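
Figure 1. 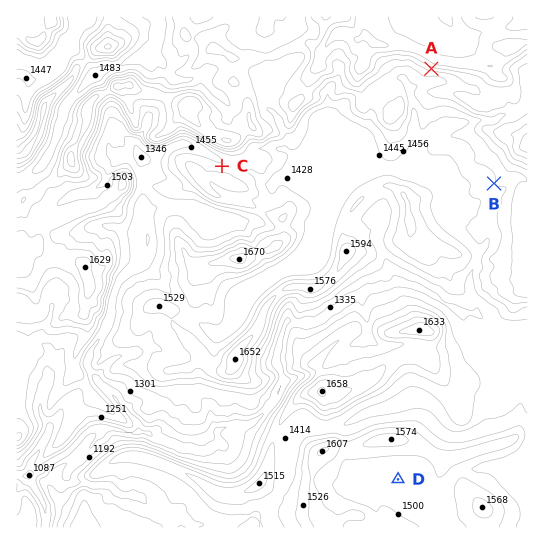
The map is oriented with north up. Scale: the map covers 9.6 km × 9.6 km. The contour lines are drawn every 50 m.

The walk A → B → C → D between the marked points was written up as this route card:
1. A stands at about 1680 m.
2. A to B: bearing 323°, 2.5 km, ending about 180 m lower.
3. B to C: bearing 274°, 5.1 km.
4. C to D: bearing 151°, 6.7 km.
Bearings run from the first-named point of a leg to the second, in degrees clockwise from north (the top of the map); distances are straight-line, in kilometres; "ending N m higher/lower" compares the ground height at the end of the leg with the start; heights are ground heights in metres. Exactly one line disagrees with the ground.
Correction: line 2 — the bearing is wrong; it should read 151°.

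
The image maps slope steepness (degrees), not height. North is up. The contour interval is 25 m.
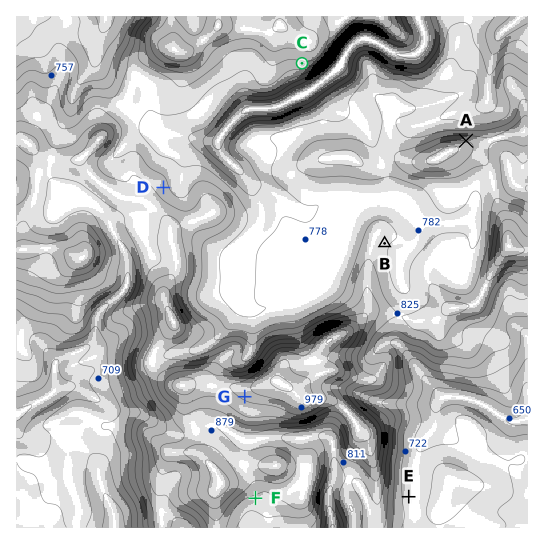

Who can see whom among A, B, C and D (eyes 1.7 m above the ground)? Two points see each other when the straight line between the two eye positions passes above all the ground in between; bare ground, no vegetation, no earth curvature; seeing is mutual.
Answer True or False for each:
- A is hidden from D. True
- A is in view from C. True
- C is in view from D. True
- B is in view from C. False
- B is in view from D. False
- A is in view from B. False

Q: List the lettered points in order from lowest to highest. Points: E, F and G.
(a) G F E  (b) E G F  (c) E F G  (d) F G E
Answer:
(c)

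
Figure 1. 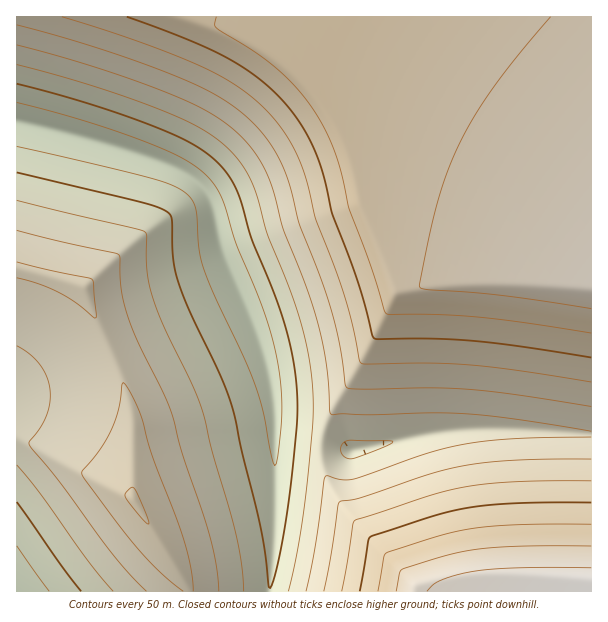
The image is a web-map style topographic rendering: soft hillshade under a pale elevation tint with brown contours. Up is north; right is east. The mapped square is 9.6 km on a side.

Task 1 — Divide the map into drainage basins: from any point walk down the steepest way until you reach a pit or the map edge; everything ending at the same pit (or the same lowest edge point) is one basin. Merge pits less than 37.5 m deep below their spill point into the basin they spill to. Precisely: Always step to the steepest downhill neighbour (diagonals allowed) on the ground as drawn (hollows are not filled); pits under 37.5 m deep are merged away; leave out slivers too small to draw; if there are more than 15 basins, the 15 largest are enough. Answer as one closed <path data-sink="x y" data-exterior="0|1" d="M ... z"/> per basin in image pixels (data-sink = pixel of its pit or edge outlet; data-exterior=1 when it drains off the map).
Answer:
<path data-sink="17 122" data-exterior="1" d="M591 16l-575 1 0 252 50 13 19 8 6 19 30 68 9 28 3 95 37 58 19 34 233-1-60-61-26-35-10-18-4-16 2-27 13-30 25-41 35-70 4-4 30-6 36-3 52 0 56 4 17 0z"/><path data-sink="353 450" data-exterior="0" d="M519 280l-73 2-45 7-4 4-35 70-25 41-13 30-2 27 4 16 10 18 26 35 61 62 169-1 0-306z"/><path data-sink="17 591" data-exterior="1" d="M23 270l-7 0 0 321 172 1-4-11-51-81-3-95-9-28-30-68-6-19-19-8z"/>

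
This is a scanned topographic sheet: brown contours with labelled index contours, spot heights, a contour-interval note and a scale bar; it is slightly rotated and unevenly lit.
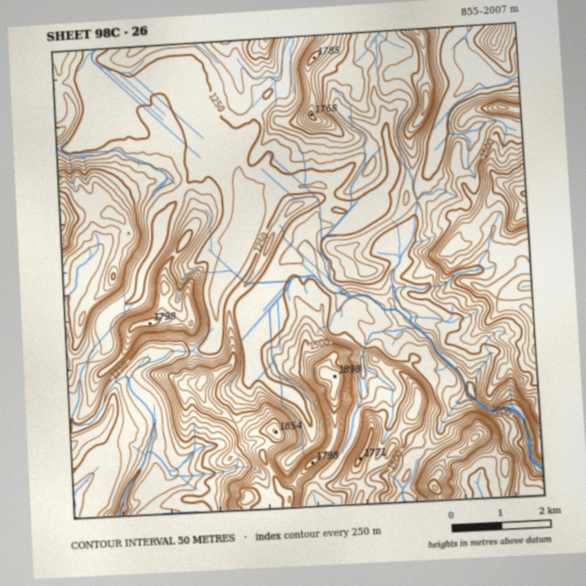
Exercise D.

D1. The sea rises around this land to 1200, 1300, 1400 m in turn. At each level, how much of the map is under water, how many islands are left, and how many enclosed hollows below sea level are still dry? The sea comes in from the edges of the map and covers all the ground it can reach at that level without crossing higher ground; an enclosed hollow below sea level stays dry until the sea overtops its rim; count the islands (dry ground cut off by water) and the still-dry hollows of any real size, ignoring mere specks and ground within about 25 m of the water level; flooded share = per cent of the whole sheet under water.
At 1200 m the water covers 11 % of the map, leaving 0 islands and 0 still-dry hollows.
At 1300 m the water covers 46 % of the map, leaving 1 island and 0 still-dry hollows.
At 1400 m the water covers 64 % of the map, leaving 1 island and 0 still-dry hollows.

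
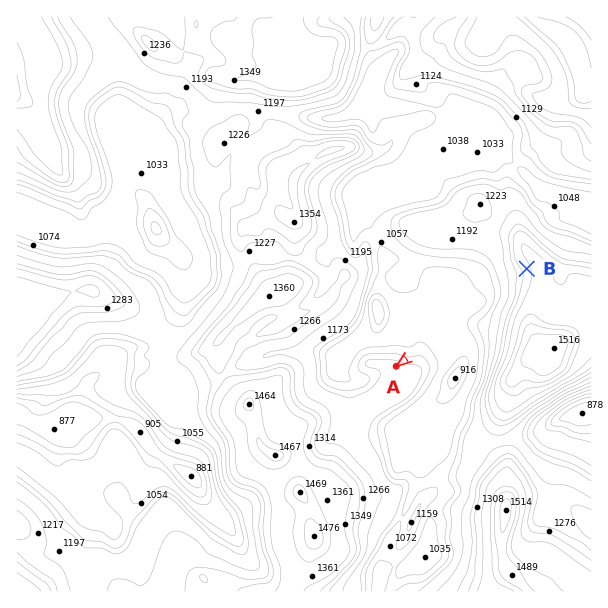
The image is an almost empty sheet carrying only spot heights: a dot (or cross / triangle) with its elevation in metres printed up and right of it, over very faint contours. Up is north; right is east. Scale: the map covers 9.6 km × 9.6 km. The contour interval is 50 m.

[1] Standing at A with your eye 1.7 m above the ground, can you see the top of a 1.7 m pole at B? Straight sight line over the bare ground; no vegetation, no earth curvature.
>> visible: true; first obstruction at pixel None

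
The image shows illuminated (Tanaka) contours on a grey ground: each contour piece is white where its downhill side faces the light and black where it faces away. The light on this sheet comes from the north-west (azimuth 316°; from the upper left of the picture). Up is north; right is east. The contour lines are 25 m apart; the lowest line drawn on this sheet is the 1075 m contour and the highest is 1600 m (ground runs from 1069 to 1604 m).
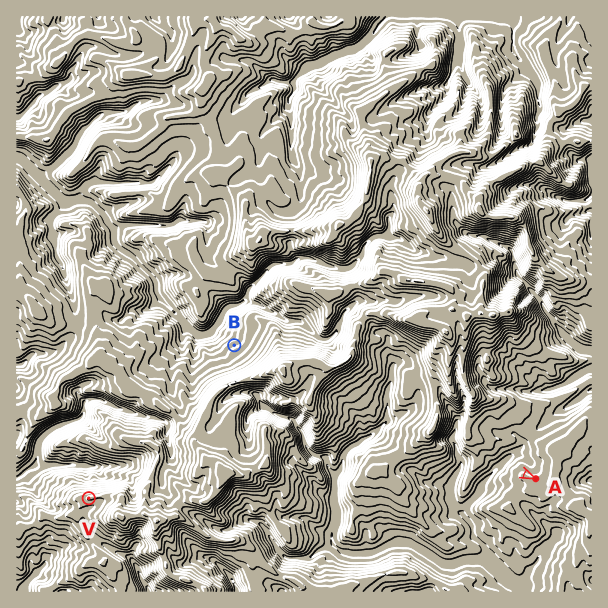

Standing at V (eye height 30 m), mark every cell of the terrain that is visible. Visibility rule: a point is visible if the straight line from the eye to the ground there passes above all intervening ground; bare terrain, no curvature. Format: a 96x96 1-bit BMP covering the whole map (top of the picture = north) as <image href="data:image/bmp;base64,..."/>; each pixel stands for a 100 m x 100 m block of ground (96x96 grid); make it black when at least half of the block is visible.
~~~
<image width="96" height="96" href="data:image/bmp;base64,Qk2+BAAAAAAAAD4AAAAoAAAAYAAAAGAAAAABAAEAAAAAAIAEAAATCwAAEwsAAAIAAAAAAAAA////AAAAAACMAEAAAAAAAAAAAAAfAEAAAAAAAAAAAAAHgIAAAAAAAAAAAABDwQAAAAAAAAAAAADB9wAAAAAAAAAAAADA/wAAAAAAAAAAAADAfgAAAAAAAAAAAADADAAAAAAAAAAAAADACAAAAAAAAAAAAADgEAAAAAAAAAAAAADgMAAAAAAAAAAAAADIMAAAAAAAAAAAAACPP4AAAAAAAAAAAACP/4AAAAAAAAAAAAAQf4AAAAAAAAAAAADgf8AAAAAAAAAAAADAf8AAAAAAAAAAAACAcEQAQAAAAAAAAACB+BwA4AAAAAAAAADgf/4E4AAAAAAAAADwE/4GwAAAAAAAAAD9//8HQAAAAAAAAAD///8PAAAAAAAAAAD3//8OAAAAAAAAAABz//4MAAAAAAAAAABweeAMAAAAAAAAAAAwA4AMAAAAAAAAAAA4AgAEAAAAAAAAAAC8AAACAAAAAAAAAADPAAADAAAAAAAAAADHwAABAAAAAAAAAAADwAABAAAAAAAAAAAGAEAAgAAAAAAAAAABH/AAAAAAAAAAAAAB4+AAABwAAAAAAAAA/8AAAHgAAAAAAAAAP8AAAHgAAAAAAAAAHwAAADAAAAAAAAAADwAAAAAAAAAAAAAAAAAAAAAAAAAAAAAAAAAAAAAAAAAAAAAAAAAAAAAAAAAAAAAAAAAAAAAAAAAAAAAAAAAAAAAAAAAAAAA+AAAAAAAAAAAAAAD+AAAAAAAAAAAAAAA+AAAAAAAAAAAAAADmAAAAAAAAAAAAAADAAAAAAAAAAAAAAACAAAAAAAAwAAAAAAAAAAAAAAPAAAAAAAAAAAAAAAYAAAAAAAAAAAAAAAAAAAAAAAAAAAAAAAAADAAAAAAAAAAAAgAAAAAAAAAAAAAADwAAAAAAAAAAAAAAH+AAAAAAAAAAAAAAD+B+AAAAAAAAAAAADoD8AAAAAAAAAAAADgf4AAIAAAAAAAAADAH8QAQAAAAAAAAADAAMwBwAAAAAAAAADAAAgDgAAAAAAAABPAAAAHgMAAAAAAAD/AAAAPAAAAAAAAAj/AAAAOAAAAAAAAA3+AAAAOAAAAAAAAA/8AAAAOAAAAAAAAAf8AAAIEAAAAAAQAAH+AAAIAAAAAAAIAAADAAAYAAAAAAAEAAABAAAYAAAAAAAAAAAAAAA4AAAAAAMAD+AAAABwAAAAAA+AH/4AAABgAAAAAD/AAP+AAAAAAAAAAADAAH/gAAAAAAAAAABgAD/gAAAAAAAAAABwAD/AAAAAAAAAAAA4AAfgAAAAAAAAAAAcAAHwAAAAAAAAAAAGAAH4AAAAAAAAAAABwAP8AAAAAAAAACAA/Af8AAAAAAAAADAB//B+AAAAAAAAABAA//gfAAAAAAAAAAPAMA4DgAAAAAAAAAPDwAYAAAAAAAAAAABjgAIAMAAAAAAAAAAwAANAeAAAAAAAAAAYAAHD+AAAAAAAAAAcQAHng4AAAAAAAAAPAAHmB/AAAAAAAAAAAAH8DnwAAAAAAAAAAAHwADgAAAAAAAAAAAHgACAAAAAAAA="/>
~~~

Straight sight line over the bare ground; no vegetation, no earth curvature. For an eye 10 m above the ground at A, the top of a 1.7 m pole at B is out of sight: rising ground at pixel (441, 437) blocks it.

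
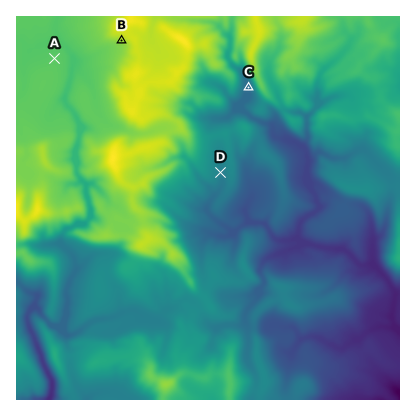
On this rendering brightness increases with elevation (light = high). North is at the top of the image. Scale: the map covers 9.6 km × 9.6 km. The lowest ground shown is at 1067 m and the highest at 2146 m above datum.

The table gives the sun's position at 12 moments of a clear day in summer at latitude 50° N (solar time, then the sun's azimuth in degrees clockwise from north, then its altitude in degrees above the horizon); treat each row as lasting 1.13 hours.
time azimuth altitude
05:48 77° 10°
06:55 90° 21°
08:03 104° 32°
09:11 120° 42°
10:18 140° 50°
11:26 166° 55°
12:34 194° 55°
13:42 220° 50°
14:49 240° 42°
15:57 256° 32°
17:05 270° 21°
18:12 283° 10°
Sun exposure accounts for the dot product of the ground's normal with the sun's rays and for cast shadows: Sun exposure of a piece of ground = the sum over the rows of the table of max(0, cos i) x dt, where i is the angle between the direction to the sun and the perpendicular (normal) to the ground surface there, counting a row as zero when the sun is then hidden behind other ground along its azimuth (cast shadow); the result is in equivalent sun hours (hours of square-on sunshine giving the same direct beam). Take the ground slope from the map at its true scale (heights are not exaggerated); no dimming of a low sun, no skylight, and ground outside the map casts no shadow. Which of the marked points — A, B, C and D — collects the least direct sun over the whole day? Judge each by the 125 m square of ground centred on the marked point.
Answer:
C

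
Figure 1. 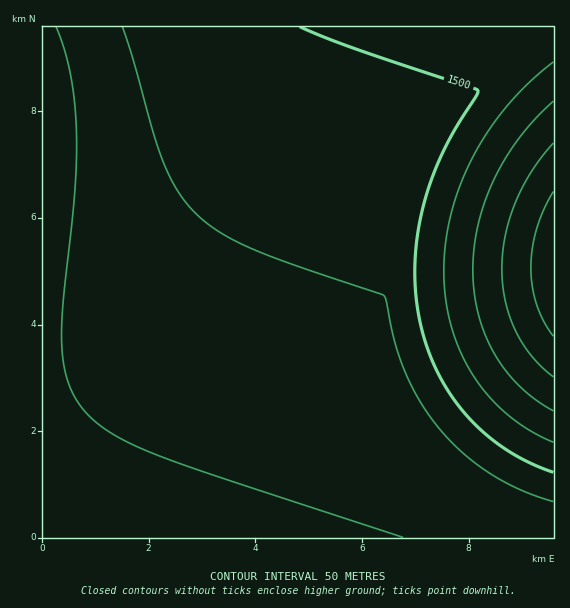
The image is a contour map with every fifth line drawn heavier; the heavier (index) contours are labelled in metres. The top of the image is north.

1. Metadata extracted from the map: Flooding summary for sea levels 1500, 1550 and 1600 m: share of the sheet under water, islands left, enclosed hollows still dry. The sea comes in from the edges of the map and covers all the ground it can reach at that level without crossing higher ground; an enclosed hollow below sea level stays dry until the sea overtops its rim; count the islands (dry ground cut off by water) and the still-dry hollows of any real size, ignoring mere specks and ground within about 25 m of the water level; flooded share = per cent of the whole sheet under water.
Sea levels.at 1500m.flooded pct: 80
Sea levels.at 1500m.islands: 0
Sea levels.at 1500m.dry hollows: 0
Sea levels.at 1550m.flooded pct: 89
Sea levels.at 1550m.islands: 0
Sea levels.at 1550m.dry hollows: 0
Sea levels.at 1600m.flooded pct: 93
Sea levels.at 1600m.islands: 0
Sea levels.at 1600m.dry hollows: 0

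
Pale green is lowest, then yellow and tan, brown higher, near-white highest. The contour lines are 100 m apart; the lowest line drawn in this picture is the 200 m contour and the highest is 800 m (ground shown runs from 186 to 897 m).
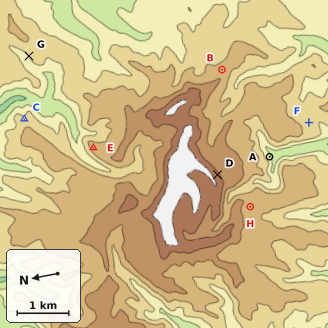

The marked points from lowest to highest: A C B D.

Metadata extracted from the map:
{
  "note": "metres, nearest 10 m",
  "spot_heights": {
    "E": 540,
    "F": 470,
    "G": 410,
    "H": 560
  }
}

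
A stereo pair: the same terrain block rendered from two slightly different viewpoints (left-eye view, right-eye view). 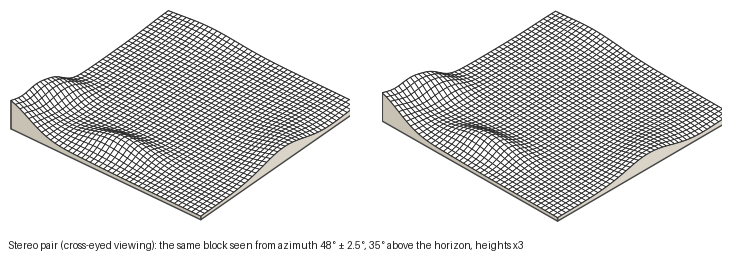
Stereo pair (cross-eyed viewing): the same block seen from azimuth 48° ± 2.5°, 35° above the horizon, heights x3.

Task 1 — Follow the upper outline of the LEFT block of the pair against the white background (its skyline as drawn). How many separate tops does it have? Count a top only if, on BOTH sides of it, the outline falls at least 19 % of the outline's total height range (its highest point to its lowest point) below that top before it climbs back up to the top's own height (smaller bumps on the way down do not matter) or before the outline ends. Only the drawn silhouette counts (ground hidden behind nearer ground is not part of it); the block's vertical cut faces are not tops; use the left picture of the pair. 1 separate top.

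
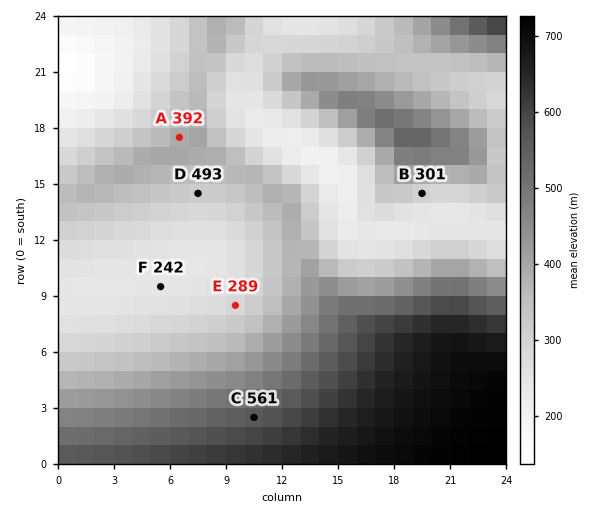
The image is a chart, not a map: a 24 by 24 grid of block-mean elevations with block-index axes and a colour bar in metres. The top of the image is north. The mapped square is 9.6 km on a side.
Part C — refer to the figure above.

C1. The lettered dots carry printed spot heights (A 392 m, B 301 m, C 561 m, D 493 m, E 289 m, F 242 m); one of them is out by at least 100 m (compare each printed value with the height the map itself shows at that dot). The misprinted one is D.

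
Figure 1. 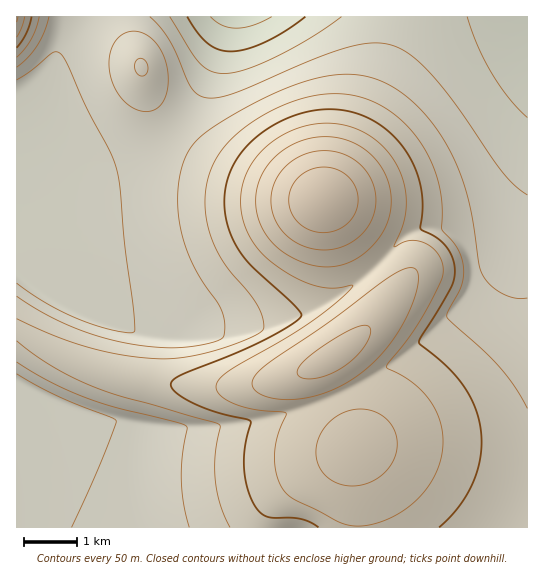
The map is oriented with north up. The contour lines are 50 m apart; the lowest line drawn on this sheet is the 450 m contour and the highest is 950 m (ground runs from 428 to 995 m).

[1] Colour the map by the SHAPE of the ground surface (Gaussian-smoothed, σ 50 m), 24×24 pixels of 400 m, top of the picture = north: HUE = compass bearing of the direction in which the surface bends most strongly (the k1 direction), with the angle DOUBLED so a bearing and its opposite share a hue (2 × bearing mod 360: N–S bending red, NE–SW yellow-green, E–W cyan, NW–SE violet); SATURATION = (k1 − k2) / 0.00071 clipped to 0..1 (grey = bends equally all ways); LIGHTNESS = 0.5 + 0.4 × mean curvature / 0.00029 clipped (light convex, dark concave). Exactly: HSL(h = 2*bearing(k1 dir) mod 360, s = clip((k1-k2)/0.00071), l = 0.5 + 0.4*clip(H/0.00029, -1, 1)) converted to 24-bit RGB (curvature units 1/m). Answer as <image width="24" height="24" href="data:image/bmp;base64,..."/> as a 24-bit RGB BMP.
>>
<image width="24" height="24" href="data:image/bmp;base64,Qk32BgAAAAAAADYAAAAoAAAAGAAAABgAAAABABgAAAAAAMAGAAATCwAAEwsAAAAAAAAAAAAAfH2Afn6Afn6Af3+Af39/eXOAeW2Cfm+FhXKIjHeMl32JxX2P4FLMM1bUgdWxkrKVjJSKho6GgY2Ge4uFdYqFcIeEbISDaYGCfHyAfX2Afn6Af3+Af39/dG+AdG2CenCGgHSJh3mNkH+RoYScr4i7jo/Bk6qvk5mVkZKQjJCPh4+OgY6NeoqMc4aJboKGa36DfHyAfn2Afn6Af39/f35/b22Ab22DdHCGenSKgXqNiYGQkIaUloyZl5CcmJOZl5SXlZOVkJCUi46ShYuQfoeOd4KLcX6IbXqFfXyAfn2Af36Af39/f39/bnCAbG+Cb3GGdHWJe3qMg4GPi4eSkY2VlpGXmZOZmZSZl5SYk5GWjo2Uh4iSgIOPeX6Nc3mKbnWGfnyAfn6Af36Af35/f3ZqYlAnLygHLy0ELTADLDUFTWQadItaiYyRk5GUl5OWmJSXmJOXlpGXkY2Vi4eThIGQfHqNdHSLb3CHfn2AfmZgLxIEMxYAXzUAvIcOTn3Zfo7bio7dfXrcPeIuWJsAJEoAEzMAUIg4lZOPlZGRlY+Tk4yTjoeSiIGQgXqNenSLdHCHMgMBUQ4Ab7fZstLosszqr8Trm7LsnavsoqbsrqnsvrLszbrs2cLt2LfmQcYICDMANH8skYyJkIiLj4SOin+NhXmMf3SKeW+HgtfbsuLqsdzrrtXsqsvrp8Drlq7qjJ/qj5bom5Xnrp3mwabm0rDn37jp6L/q6L3kF7QHADMFdYtviYGEiX2IhneJgnOHfW+FsOvprOfrp97roNLqj7ziIWfZeFYANTQALDMANEkAXZoNoWjPypXc3KHg46rc5bLZ57fX2n+kADMNSXxVg3l+hHWCgnGEf26DqOvkn+npPsncMw0AMhUBSS8QeGZKenJjZ29dZGxMQlMbHTMAFzMASIMF14293p7D4abD4qvF3J24ADMWP3FXfXN6f3B+fm5/g+HOMwAFLgcFf29sgHx/gHp/gXd+gnF8fWt0cWdkdWldf3FYiYBSOGMRCTMAqMEb3Jmv3p+y36K22ZitADMgV3Ryem94fHB8MwAPe1FZgH6AgH2AgHyAgXmAgXSBg22AhmZ+hmF3f11hhGlakn5YnplVkaRQADMAAG0G2Zel25qp3bK8xtziABszc3B3d36BgHN4gH6AgH6AgH2AgHuBf3eBf3GCgWqFh2OJkGCKmWGHnGh5oH5uqJ9woK5viK1pCGQgAF8m37/D4unm4uDrEQAzcICDdYCEgH5/gH6AgH2AgHyAf3qBfXaBem+DeWiGfWKMiWCWnGmhqn2jspSjt6iktLmlnLWXg62OBWhAALwU4OJ6SwAdXEJ8bn2FdH6Ef35/f35/f31/f3yAfXqAeXWBdG+Db2eIbmGQdmKciXGnooyyuam+yMDHx8rJu8XForW6hJ+uQ5l0W2YaVWGFZXWIbHiFcnyEf35+f35+f31/fnt/fHp+d3Z/b3KCZmyJYGaSYWafc3aqkZK1sbHDyMjP0NDTxcTMq6u+i4yxcHOlYWaZYWaOZmyHbHOEcnmDf359fn19fnt9fnp8fXl6d3x7b3+CZHyKXXmUXnygb4upi6Kyqbi9v8bGysbHxbvDtqO6noauhW6ic2KXa2KMameGbnCDc3iCf358fnx8fnl7fnZ5f3ZzfYJxaodyXo6IV4uVWY2eZpqlfaqplbGlqrenuraruKGhsY6fp3mfmWidhWKSeWWJdGqDcnCBdXiAfX56fHp7fXZ8gHB4hm1rkI5nZJheUph8TpiWU5OaXp2dcJ+PgKODnKmIraaJrY+BqHV5oGl/lmKFjGOIg2iFe26Bd3R/d3l/en55eXl8enJ+g2iBkWNwq5pocLlcQ6t+QpmXTo2TXZGOapJ9e5dyl59ypJhupYNooWtimV9mkGFxiGV4g2t9f3J/end9eXx+MXI9dHt9cW2AdmCHoGSYyrean9mVPsKmOoeWSXuKXYOGbIV3gYxvl5RonotinnxemW1dkmNfjGNnhmlwgnB2f3Z6fHp8en59AEoiK3BjaHCEW12NdG+p5und3+7dV566OWWLR2eAW3J9bnt5hIJxkoNqmX9kmnhhlnFhkW1ki2xphm9vgnV0f3t5fX57en97DMiwADQ8VXuEWXyTZrC0zefJ4+PPcmSfQUx6R1t0Vmd1anB2f3Vyj3dumHhrmndpmHVpknRsjHZwh3l0hHx4gYB6foB7eoB6WJzgACRXN2t9VZSOW7GBmtJ7x7d7il1wUE1qSVloUWNtYmtxeXB0i3Fxl3Rwm3dxmnlylXp0j3x2in95hoF6g4N7f4J7e4B6"/>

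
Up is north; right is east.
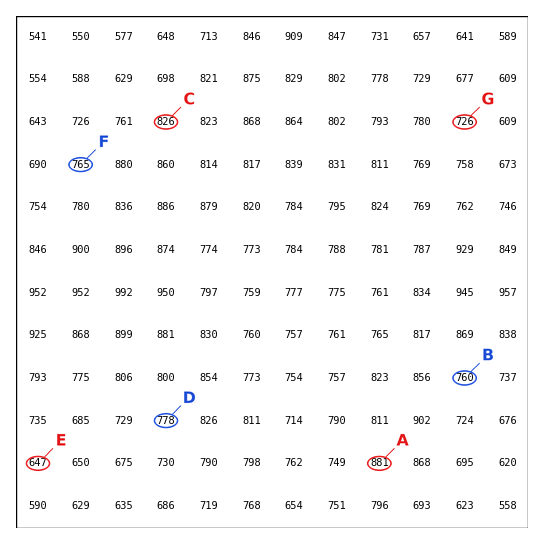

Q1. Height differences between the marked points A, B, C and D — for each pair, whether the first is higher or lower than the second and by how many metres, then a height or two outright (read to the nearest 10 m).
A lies higher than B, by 120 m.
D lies lower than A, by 100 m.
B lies lower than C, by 70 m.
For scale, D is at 780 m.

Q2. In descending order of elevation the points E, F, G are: F G E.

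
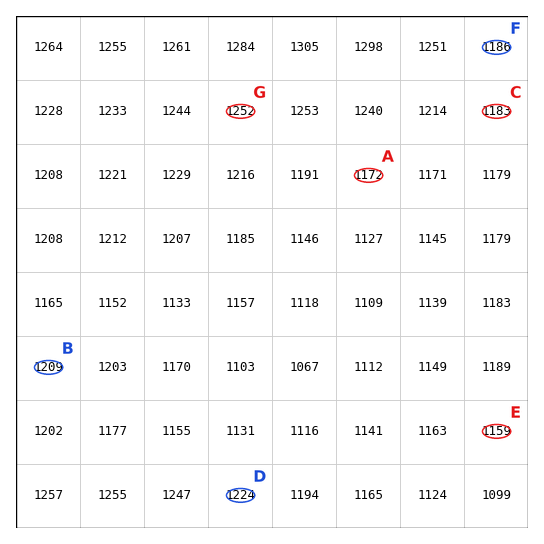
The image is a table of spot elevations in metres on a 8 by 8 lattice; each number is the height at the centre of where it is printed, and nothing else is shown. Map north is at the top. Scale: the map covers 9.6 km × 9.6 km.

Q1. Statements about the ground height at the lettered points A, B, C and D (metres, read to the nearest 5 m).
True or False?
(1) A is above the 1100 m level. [True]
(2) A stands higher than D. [False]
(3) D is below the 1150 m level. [False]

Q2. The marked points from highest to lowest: G F E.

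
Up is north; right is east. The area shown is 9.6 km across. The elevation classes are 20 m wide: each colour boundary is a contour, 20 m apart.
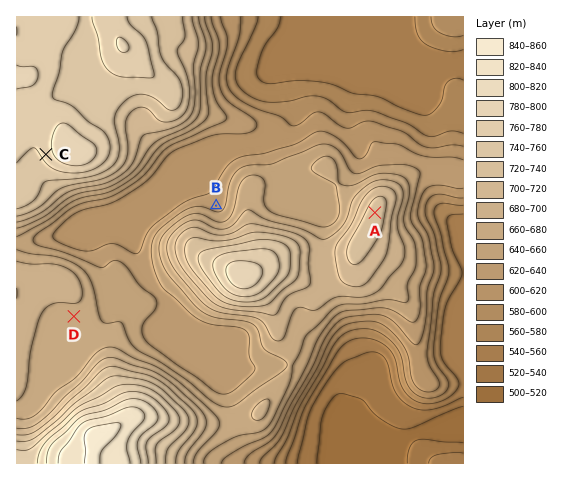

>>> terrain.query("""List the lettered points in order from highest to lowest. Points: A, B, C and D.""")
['C', 'A', 'D', 'B']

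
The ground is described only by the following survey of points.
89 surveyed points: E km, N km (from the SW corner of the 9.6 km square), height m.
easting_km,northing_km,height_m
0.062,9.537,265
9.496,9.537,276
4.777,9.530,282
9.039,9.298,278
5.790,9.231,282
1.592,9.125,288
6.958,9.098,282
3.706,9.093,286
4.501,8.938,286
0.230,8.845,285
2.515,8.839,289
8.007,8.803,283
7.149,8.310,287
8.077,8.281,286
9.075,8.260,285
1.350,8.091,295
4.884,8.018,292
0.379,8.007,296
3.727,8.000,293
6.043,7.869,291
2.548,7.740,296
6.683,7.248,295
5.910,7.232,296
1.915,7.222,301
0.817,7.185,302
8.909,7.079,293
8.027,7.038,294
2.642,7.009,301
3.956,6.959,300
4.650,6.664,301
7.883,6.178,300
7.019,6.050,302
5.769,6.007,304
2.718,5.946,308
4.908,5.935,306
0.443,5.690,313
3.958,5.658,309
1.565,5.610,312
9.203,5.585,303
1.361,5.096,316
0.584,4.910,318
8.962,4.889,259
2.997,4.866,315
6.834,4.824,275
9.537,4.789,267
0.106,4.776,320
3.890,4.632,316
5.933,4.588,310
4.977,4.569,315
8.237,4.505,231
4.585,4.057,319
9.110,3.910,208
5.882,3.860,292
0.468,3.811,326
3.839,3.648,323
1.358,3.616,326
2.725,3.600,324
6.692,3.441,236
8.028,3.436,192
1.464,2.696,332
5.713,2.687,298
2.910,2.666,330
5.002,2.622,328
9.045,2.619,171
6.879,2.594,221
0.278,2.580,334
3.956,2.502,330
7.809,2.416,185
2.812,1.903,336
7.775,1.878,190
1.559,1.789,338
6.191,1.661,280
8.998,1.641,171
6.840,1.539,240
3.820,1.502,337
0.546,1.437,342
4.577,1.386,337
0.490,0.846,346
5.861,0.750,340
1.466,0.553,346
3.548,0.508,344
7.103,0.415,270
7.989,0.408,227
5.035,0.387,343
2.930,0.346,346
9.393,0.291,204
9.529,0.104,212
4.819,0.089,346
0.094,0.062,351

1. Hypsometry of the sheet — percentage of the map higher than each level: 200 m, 93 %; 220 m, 90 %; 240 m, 87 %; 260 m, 84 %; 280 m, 80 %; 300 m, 50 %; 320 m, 26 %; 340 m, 8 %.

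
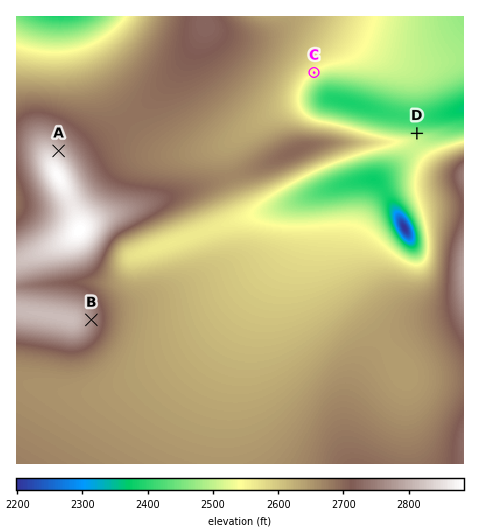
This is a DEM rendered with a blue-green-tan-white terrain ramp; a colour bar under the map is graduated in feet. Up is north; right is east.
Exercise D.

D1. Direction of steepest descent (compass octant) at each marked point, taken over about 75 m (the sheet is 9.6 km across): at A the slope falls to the NE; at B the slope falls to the E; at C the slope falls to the SE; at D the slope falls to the N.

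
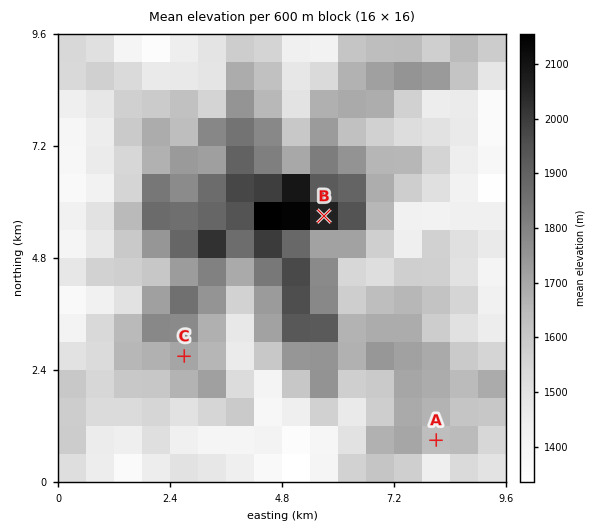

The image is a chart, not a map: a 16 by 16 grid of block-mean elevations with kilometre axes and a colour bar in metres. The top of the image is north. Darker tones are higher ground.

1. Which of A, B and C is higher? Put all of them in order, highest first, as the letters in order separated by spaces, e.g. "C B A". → B C A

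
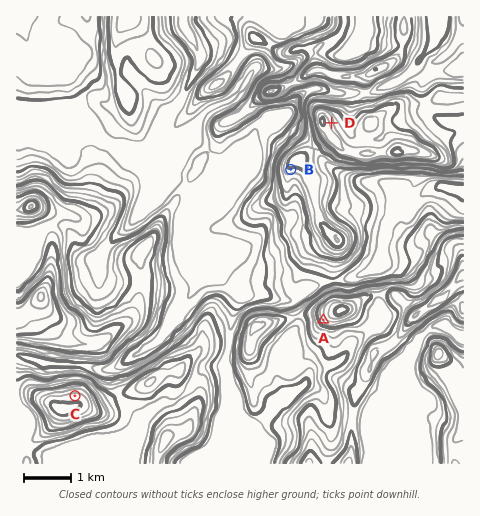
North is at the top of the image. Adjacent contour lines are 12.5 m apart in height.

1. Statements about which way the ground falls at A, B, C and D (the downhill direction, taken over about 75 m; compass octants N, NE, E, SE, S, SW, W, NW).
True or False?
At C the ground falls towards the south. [False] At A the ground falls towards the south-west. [True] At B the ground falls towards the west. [False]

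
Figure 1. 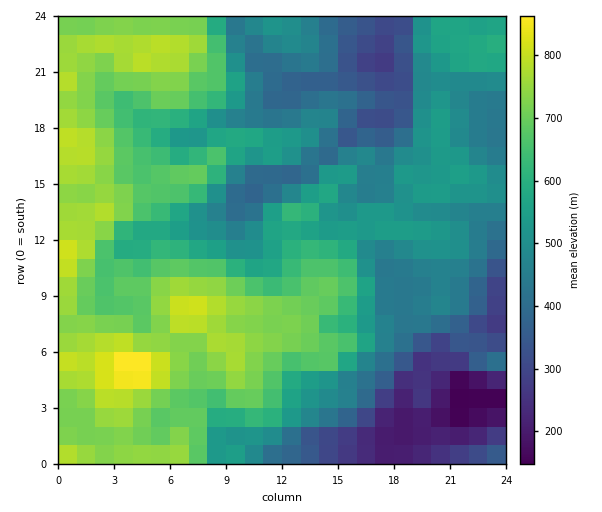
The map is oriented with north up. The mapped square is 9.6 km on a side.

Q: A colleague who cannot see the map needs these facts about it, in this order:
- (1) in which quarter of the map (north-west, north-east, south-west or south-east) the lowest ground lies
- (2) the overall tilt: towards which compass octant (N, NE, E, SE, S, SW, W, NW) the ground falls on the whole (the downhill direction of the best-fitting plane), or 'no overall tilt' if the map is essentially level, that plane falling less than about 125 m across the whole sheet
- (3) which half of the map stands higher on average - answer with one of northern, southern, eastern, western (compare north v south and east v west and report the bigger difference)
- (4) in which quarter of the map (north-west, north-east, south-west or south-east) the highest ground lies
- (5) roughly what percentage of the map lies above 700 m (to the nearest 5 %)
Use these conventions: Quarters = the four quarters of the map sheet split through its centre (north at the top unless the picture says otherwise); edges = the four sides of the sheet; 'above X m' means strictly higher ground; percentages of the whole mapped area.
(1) Look to the south-east quarter for the lowest ground.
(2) On the whole the ground falls towards the east.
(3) Taken as a whole, the western half is higher than the eastern.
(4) The highest ground is in the south-west quarter.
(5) Ground above 700 m makes up about 25 % of the sheet.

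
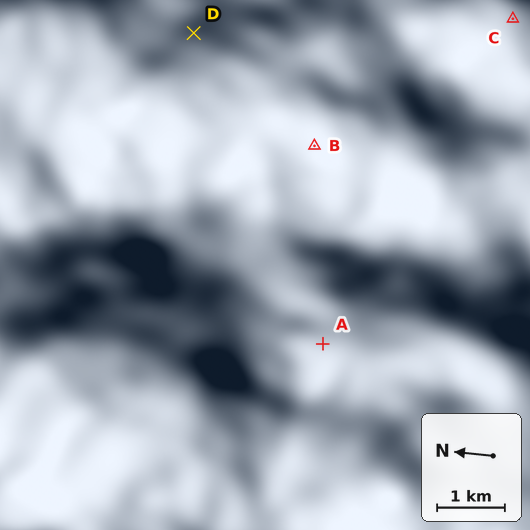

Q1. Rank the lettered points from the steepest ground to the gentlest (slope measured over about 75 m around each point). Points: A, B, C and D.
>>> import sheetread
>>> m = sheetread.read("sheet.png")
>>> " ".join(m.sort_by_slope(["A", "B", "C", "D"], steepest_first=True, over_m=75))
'B D A C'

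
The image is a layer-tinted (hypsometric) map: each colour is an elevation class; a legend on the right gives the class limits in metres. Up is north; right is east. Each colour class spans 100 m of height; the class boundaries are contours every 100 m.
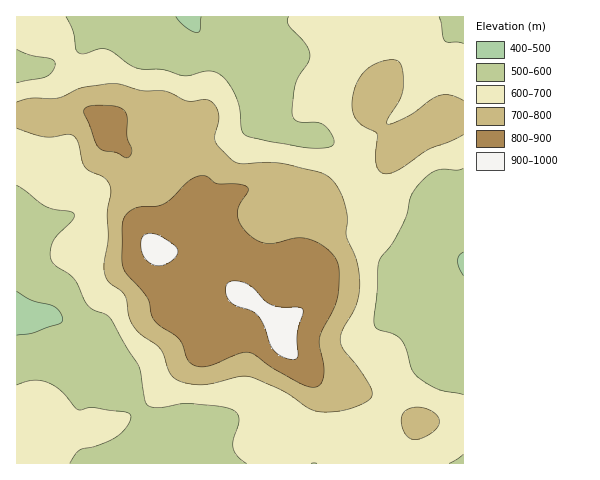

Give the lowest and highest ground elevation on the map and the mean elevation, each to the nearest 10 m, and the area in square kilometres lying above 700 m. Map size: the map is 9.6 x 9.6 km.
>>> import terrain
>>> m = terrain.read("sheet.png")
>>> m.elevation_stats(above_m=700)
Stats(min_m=460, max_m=940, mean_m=670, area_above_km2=32.8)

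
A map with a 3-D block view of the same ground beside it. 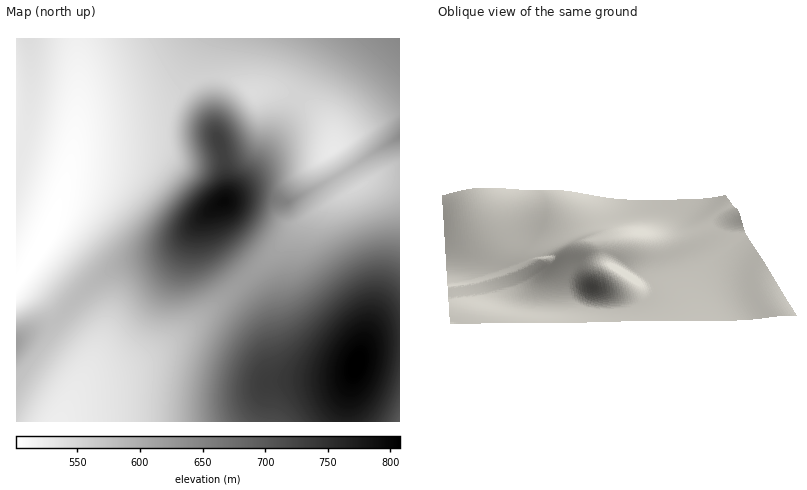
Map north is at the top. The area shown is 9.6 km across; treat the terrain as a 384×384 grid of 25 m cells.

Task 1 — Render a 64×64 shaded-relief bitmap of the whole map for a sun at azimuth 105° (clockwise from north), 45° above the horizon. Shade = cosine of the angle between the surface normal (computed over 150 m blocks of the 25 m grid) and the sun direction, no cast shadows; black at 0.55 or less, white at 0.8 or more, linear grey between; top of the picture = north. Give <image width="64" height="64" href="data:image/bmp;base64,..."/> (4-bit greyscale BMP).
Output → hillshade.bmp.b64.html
<image width="64" height="64" href="data:image/bmp;base64,Qk12CAAAAAAAAHYAAAAoAAAAQAAAAEAAAAABAAQAAAAAAAAIAAATCwAAEwsAABAAAAAAAAAAAAAAABEREQAiIiIAMzMzAERERABVVVUAZmZmAHd3dwCIiIgAmZmZAKqqqgC7u7sAzMzMAN3d3QDu7u4A////AMy7qqmZmZmZmZmIiId3ZmZmZ3iJmZmZiIiImaq7zN3dzMu6qZmZmZmZmYiIh3dmZmZneImZqZmIiIiJmrvM3d3My7qqmZmZmZmZiIiHd2ZmZmZ3iZmpmYiIiImau8zd3czLu6qZmZmZmZmYiId2ZmVWZneImZmZiIiIiZqrzN3ezMy7qqmZmZmZmZiIh3ZmZVVmZ4iZmZiIiIiImqvM3d68zLu6qpmZmZmZmIiHdmZVVVZneJmZmIiHeIiZq7zd3rvMy7qqmZmZmZmYiId3ZlVVVmd4mZmYiHd3iJmrvN3eq7zMu6qpmZmZmZiIh3dmVVVVZniJmZiId3eIiaq8zd6rvMy7uqmZmZmZmYiId2ZlVVVmeImZiIh3d3iJmrzN3su7zMu6qpmZmZmZiIh3ZmVVVWZ3iZmIh3d3eImau83d3Lu8y7uqmZmZmZmYiHd2ZVVVZneImIiHd3d3iJq7zd3dy7vMu6qpmZmZmZmIh3ZmVVVWZ4iIiId3d3eImqvM3d3Mu7y7uqmZmZmZmZiId2ZVVVZniIiId3d3d3iZq8zdzMy7u8u7qpmZmZmZmYiHdmVVZmd4iIh3d2Z3eImrvN2rzLu7u7uqmZmZmZmZmIh2ZmVmZ3iIiHd2Zmd3iaq8zZmruqu7u7qpmYmZmZmZmIdmZmZneIiHd3ZmZneJmrzMeJqqqru7uqmYiImZqqqZiHdmZmd4iId3dmZmd4iau8xmeJmaq7u7qZiIiJmqqqmYh3ZmZ3iIh3d2ZmZneJqrzFVniImqu7uqmIiImZqqqqmYd3Z3eIiId2ZmZmd4mau8ZmZ3eJqru6qZiIiJmqu7upmHd3d4iIh3dmZmZ3iJqrt2ZmZ3iaq7qpmId4iaq7u7qpiHd3iIiHd2ZmZmd4mqu3d2Zmd4mqqqmYh3eImru8y7qYiHeIiId3ZmZmZ3iZq7iHdmZneJmqqZh3d4iaq7zMy6mYiIiIiHdmZmZneImquYd3ZmZ3iZqpmHd3eImrvMzMu6mIiIiId3ZmZmd4iZqqmHd2Zmd4iZmYd3d3iaq8zd3MupmIiZiHd2ZmZ3eJmqqph3dmZneIiIh3ZneJmrvN3d3LqZmZmIh3ZmZnd4iaqqmId3ZmZ3eIh3ZmZ3iaq8ze7dy6mZmZiHd2Zmd3iJmqqpiHd2ZmZ3d3ZmVmeJmrvN7u7cuqmZmYh3d2d3eImZqqmYh3dmZmZ3ZlVVZ4iaq83e7u3LqpmZiId3d3d4iJmqqpmId3ZmZmZlVERWeJqrvN7v/ty6qZmYiHd3d3eImbqqqZiHd2ZmZlVEM0Vnmau83e//7cuqmZmIh3d3d4iJu6qpmIh3d2ZmVUMzNFaJqrvN7//+3LqpmZiId3d3iIi7qqmZiIh3dmZVQyIiRXiau8zv///ty6qZmYiHd3eIiLu6qpmYiId3ZmVDIREjV4qrvN////7My6mZmIh3d4iIu7qqmZmIiHd3ZVQxEBI1eaq83v///c3dypmYiIh3iIi7uqqpmZiIiHd2VDIQACRXmave///sze7cupmIiIiIiLu7qqmZmIiIh3dlQxAAAkV4m83//+u97t3MqZiIiIiIu7uqqZmZiIiIh3ZUIQAAJFeaze//7LvN3dzLqYiIiIi7u6qqmZmYiIiId2VCEAASRnm83v/9y6qszMzLmIiIiKu7uqqZmZmIiIiHdlMhAAE1eKvN7/7cqYirzMy6mIiIqru6qpmZmZiIiIh3ZTIQASR4m7ze/+26mHibzMupiIiqu7qqmZmZmYiIiIh2UyABNXmqvM3u/tuYdmery7uoiKq7u6qpmZmZmYiIiIdkIRE1iru7zd7u7bl2ZWiru7qYqqu7qqmZmZmZmZiIiGQhEkabzLu83e7ty5dlVWm7u7qqq7uqqZmZmZmZmZiIZCESR5vNy6vN3d3cuoZVVXm7u5qru6qpmZmZmZmZmYdTERNYrN3bqrzd3cy6qHVUVoq7mqu7qqmZmZmZmZmZh1IRE2i97tyqu8zczLqph1VEVoqZqru6qpmZmZmZmZmHQgATab3u3KmrvMzLuqmYhlREVpmqu7qqmZmZmZmZmYdBABNpze7cqZq7zMu6qZmIdVREmaq7uqqZmZmZmZmZl0IAE2m97typmqu7u7qpmYiHZVSZqru6qpmZmZmZmZmXUgATab3u25iZqru7qqmZiIiHZZmqu7qqmZmZmZmZmZhjESNovN3bmImaqqqqqZmIiIiImaq7uqqZmZmZmZmZmXQyJGis3cqYiZmqqqqZmYiIiIiJqru6qpmZmZmZmZmZhkM0aKvMupmZmZqqqpmZiIiIiImqu7qqmZmZmZmZmZmYZVV4q8u6mZmZmZqZmZmIiIiIiZqruqqZmZmZmZmZmZmHZ3iqu6qZmZmZmZmZmYiIiIiJmqu6qpmZmZmZmZmZmZmIiaqqqpmZmZmZmZmZiIiJmYmaq7qqmZmZmZmZmZmZmZmZqqqqqZmZmZmZmZmZmZmZiZqruqqZmZmZmZmZmZmZqqqqqqqqmZmZmZmZmZmZmZmJmqu6qpmZmZmZmZmZmZmaqqqqqqqZmZmZmZmZmZmZmYmqq7qqmZmZmZmZmZmZmZmqqqqqqZmZmZmZmZmZmZmZmaq7uqqZmZmZmZmZmZmZmZqqqqqZmZmZmZmZmZmZmZmZqru6qpmZmZmZmZmZmZmZmZmZmZmZmZmZmZmZmZmZmZmqu7qqmZmZmZmZmZmZmZmZmZmZmZmZmZmZmZmZmZmZ"/>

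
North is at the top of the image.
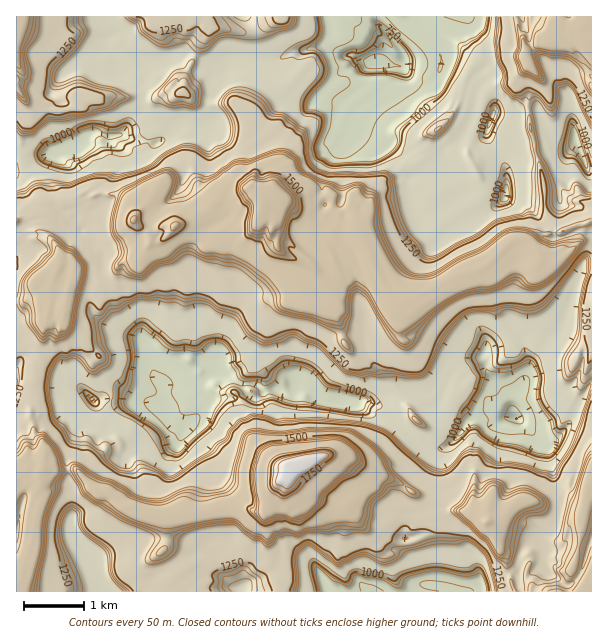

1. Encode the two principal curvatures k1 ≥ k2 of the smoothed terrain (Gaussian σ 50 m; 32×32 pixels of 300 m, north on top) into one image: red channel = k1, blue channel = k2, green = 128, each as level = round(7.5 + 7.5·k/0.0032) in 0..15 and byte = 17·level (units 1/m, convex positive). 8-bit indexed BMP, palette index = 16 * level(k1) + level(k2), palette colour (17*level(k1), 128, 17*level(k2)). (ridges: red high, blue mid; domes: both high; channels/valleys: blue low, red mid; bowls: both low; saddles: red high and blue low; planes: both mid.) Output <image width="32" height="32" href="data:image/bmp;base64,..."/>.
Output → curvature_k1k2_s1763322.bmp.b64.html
<image width="32" height="32" href="data:image/bmp;base64,Qk02CAAAAAAAADYEAAAoAAAAIAAAACAAAAABAAgAAAAAAAAEAAATCwAAEwsAAAABAAAAAAAAAIAAABGAAAAigAAAM4AAAESAAABVgAAAZoAAAHeAAACIgAAAmYAAAKqAAAC7gAAAzIAAAN2AAADugAAA/4AAAACAEQARgBEAIoARADOAEQBEgBEAVYARAGaAEQB3gBEAiIARAJmAEQCqgBEAu4ARAMyAEQDdgBEA7oARAP+AEQAAgCIAEYAiACKAIgAzgCIARIAiAFWAIgBmgCIAd4AiAIiAIgCZgCIAqoAiALuAIgDMgCIA3YAiAO6AIgD/gCIAAIAzABGAMwAigDMAM4AzAESAMwBVgDMAZoAzAHeAMwCIgDMAmYAzAKqAMwC7gDMAzIAzAN2AMwDugDMA/4AzAACARAARgEQAIoBEADOARABEgEQAVYBEAGaARAB3gEQAiIBEAJmARACqgEQAu4BEAMyARADdgEQA7oBEAP+ARAAAgFUAEYBVACKAVQAzgFUARIBVAFWAVQBmgFUAd4BVAIiAVQCZgFUAqoBVALuAVQDMgFUA3YBVAO6AVQD/gFUAAIBmABGAZgAigGYAM4BmAESAZgBVgGYAZoBmAHeAZgCIgGYAmYBmAKqAZgC7gGYAzIBmAN2AZgDugGYA/4BmAACAdwARgHcAIoB3ADOAdwBEgHcAVYB3AGaAdwB3gHcAiIB3AJmAdwCqgHcAu4B3AMyAdwDdgHcA7oB3AP+AdwAAgIgAEYCIACKAiAAzgIgARICIAFWAiABmgIgAd4CIAIiAiACZgIgAqoCIALuAiADMgIgA3YCIAO6AiAD/gIgAAICZABGAmQAigJkAM4CZAESAmQBVgJkAZoCZAHeAmQCIgJkAmYCZAKqAmQC7gJkAzICZAN2AmQDugJkA/4CZAACAqgARgKoAIoCqADOAqgBEgKoAVYCqAGaAqgB3gKoAiICqAJmAqgCqgKoAu4CqAMyAqgDdgKoA7oCqAP+AqgAAgLsAEYC7ACKAuwAzgLsARIC7AFWAuwBmgLsAd4C7AIiAuwCZgLsAqoC7ALuAuwDMgLsA3YC7AO6AuwD/gLsAAIDMABGAzAAigMwAM4DMAESAzABVgMwAZoDMAHeAzACIgMwAmYDMAKqAzAC7gMwAzIDMAN2AzADugMwA/4DMAACA3QARgN0AIoDdADOA3QBEgN0AVYDdAGaA3QB3gN0AiIDdAJmA3QCqgN0Au4DdAMyA3QDdgN0A7oDdAP+A3QAAgO4AEYDuACKA7gAzgO4ARIDuAFWA7gBmgO4Ad4DuAIiA7gCZgO4AqoDuALuA7gDMgO4A3YDuAO6A7gD/gO4AAID/ABGA/wAigP8AM4D/AESA/wBVgP8AZoD/AHeA/wCIgP8AmYD/AKqA/wC7gP8AzID/AN2A/wDugP8A/4D/ANeCuJWFstiHh4engVGUt9TTkOFxosJyc4JgtbXEo7DFyLLHg3Pmh9STh5fHtMeH0sDWwbLlxNbV2MLD0aWC58HH5LSDgdWHo/Z0d4eFkaLBoNbW1cjDs3KCcPfFhIWU4bPUkbHohIHD5bOScbH0ssSyxLTDl5Wnx8Plx7ZzhaPmouagsJHU+PfXqOfnw/fW6NSkqMV0h4aG89eX1sTSouil16Gx+PexcaLWorOy1NSyxpF11pLT1Idy5PnB9rKC54en4Pays8TooOWWcsPV6Oei1bOU96LWxNaz4tTVsdXT18jC0+Vxk6PCwsPFw9Xl5ffz+ePD5ZFywvmRw7OQxcOz9MODg6aH6IKA5LLl5ba3psfXw+SAhLaw9aGCg3KB1abFkXaXp+ahhYZw1LLUgYOVlpbCkaP0h9GwlZGkgdXTx+dytqDlYXeHiISz1JDVo6KAcHC2poWH16GHpKLoh5DW1XOjtcaTh3eHlrTQsKB1gtTTwoOCkoeH53KGcdeTsLTmYHH3xLN3h4aHg+fYs4HEoffX1tf5gYfEwsVg1vbTl6PT1eejs4Szs5Jg1ZKio4Hl9YaE1LSyhqOCyMWHkuWS9/iitZSgo8io18Wi6dizw6LBdqL3k9WBpbWHh4dz1ZLIx6LDgaKkhINyo9WGstTW2cNw54jnodOhsnGzkoTT15eX0pbH1cTF19W4h3TFh4eHwbKniIfX1LKzs8PEgbLmyIf2g6PUkYWHh4VypbeHh4e2t5fVwua4t9jD6PeTkLOi5+SEstjW1GGztca2xKWHh4eH14HDktXnp4eHp/iQhsPSg4aitZfFxLeXlJL2g4eHh6ezxYJzoaLV6Piw4vGllYaHhdT3hNe1h4eS+Ohxh4eH16OSdoeHcrK1w7TlxceIh4eGssWGs7aXh3HWqOaFpqb5tHKHh4eHwbBw9IDmotbU5ujj5ujmkOe29efpoubm5eP2goeHh4fWsIP2kNLV06Kzs4GBk/SSksLl07Llg4OmlfSVh4eHp6ezk/SmwNeAcHHEtbeCwvegxKGB4+NxYXNycNWGhoeXl4fjk7Kw9LHTkJCAoZeGg3ZR1oeX6OSCh4eE5tT1hNXAh/ODwbDW5fXmxMOlhoOChYHXx8Ox5KKHh4eCxdS0x5C18cDBwvOlxcj497PD+Pqy5Om0hMaAhoeHh4eTs7eH0sOx92DD48VgxHKDh3XExoSFg4aHh+iSt9XnwsZx5oeC9ePx0tTjtbODh4eHd4Ozg3eHh4em6bKxUHBg1oayuJHj+HCB1cSEyMSGh4WipILncZOUhKTAk8bIocKnh7LV0qHz58en2IOntYWFkei3t7f31MTowuiCh7fAtoeHd2Gk5KLIp4c="/>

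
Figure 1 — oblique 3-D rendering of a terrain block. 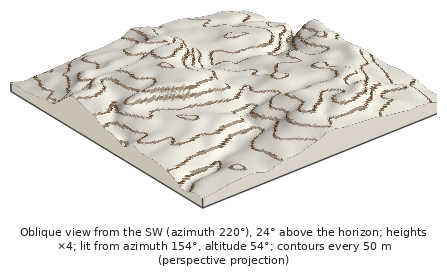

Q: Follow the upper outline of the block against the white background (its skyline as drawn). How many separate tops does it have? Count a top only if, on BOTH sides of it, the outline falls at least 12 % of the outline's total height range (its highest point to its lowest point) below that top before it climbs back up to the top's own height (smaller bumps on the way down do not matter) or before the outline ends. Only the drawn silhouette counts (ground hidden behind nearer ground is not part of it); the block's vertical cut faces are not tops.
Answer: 2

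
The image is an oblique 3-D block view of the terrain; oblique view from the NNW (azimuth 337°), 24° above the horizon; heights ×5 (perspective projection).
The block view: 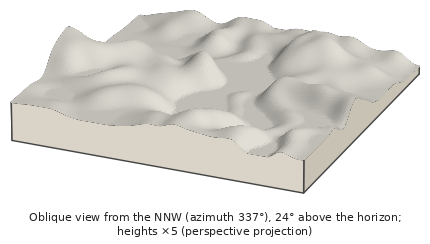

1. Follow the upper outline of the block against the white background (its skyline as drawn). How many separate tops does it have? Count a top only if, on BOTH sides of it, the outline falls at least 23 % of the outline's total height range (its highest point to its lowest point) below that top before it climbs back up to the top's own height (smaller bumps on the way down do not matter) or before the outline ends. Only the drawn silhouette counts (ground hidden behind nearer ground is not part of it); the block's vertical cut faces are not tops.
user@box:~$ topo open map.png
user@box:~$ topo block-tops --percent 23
1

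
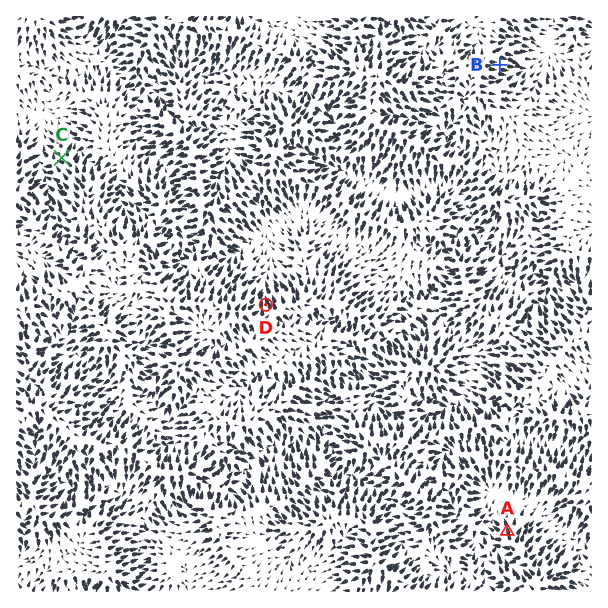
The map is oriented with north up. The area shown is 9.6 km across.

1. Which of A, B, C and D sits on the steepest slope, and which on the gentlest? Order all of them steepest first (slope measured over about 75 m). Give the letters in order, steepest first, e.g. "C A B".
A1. D B A C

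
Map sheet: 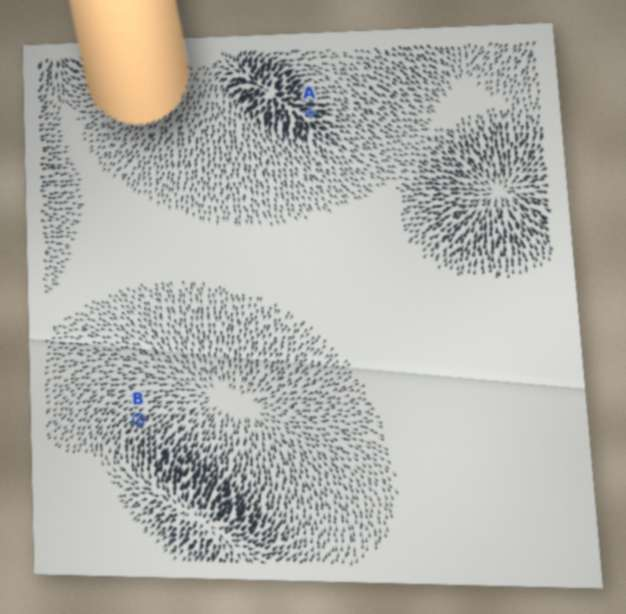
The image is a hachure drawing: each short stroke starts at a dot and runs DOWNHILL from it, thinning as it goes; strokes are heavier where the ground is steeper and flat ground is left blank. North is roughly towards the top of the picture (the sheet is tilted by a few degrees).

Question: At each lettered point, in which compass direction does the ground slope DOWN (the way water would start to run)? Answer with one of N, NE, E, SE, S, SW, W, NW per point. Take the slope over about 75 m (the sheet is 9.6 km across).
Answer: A E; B NE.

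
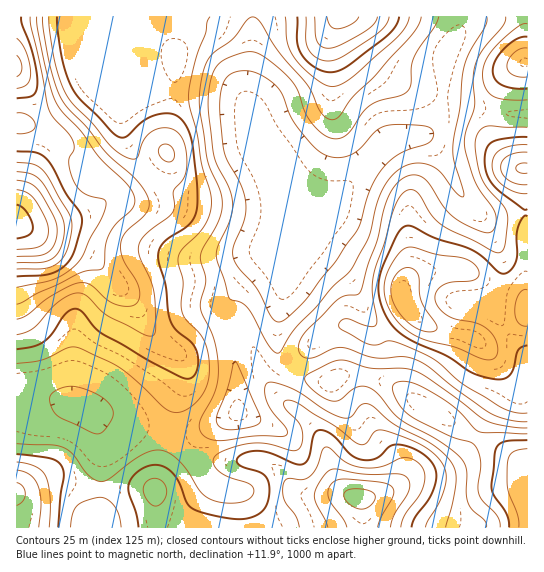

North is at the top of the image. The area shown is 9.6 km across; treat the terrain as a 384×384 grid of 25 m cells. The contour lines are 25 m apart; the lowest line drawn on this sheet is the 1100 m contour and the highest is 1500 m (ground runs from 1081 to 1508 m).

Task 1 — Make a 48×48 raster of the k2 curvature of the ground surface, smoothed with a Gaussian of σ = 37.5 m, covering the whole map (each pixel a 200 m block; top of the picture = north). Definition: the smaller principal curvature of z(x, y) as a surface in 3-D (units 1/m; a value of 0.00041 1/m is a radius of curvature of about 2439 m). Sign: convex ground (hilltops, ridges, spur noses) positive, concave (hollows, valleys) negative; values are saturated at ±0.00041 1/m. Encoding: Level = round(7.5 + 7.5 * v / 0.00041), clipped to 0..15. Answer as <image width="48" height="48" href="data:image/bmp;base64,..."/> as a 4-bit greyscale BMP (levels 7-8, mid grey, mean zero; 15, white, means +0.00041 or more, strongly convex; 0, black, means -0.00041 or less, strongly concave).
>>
<image width="48" height="48" href="data:image/bmp;base64,Qk32BAAAAAAAAHYAAAAoAAAAMAAAADAAAAABAAQAAAAAAIAEAAATCwAAEwsAABAAAAAAAAAAAAAAABEREQAiIiIAMzMzAERERABVVVUAZmZmAHd3dwCIiIgAmZmZAKqqqgC7u7sAzMzMAN3d3QDu7u4A////AGd2I1ZlV3dleId2d2ZnVERFRDM1VXrbQHeGI1ZkVmZUVnZmVFZmRWZ3ZVVFVFeXMImVJGZUWIhkRUMzM2l0WKu6mHdmVDNDMruDNWZUasyWVCEAFIpiWqqpiIiHZUM0Q8pTVlVEat2mMiMzElhBaId3ZniYdmZlVKdGh1RUV5lzIlaIZFcgVDIyE3q5dVeGRGRYl0VUNEQzRWeKqIUAVTEAFqu4Q1d0IiNWZUVlRENFZUV6uWAEmWIDV5qVIkQgACM0RFZ3ZlVWUyEjMAAFmlAmZndBASEAAmVVVWd3d2ZlQgAAAAAjZxBXVEEAAAATeYd2Z3d3ZmZmUyEiAVhlYwOHUxAAABSJq3d3d3d2Znd3d0IiN6qYUBepYgAAAVeJmmZnd3ZmZ3d3iXICZ4h0EUeGMAERN3dneFVWZmZmd3ZniYEDZlMAATMgABM1eZdlVkVVZmZnd2ZniYEEdkAAEREAA0RWiIZ2ZVVVVmZ3dmd4mXAGdiFXYzIkZlRVVmeIY3d2VWd3d4d5umAHdgOalTWKlRI0RnmYQ4iHVGd3eIdoqUAndQOahUaZUAaHZoqUFHd2RFZmd3ZVdjBIhAJ5dneEAGuXVpphKHZVQ0VWZnZERDJohBJHeKhABamGRnUhW4dTMjV3d3dlRENodDM0aJcAKpdTIiIzenVDICaZmIdVZlRodEQzV4UAjJYhERJDeUM0MAWJmZZWeGVnZFZURnQArJZERWZCaCJXYQRniXZmiYZmVWdkRWQBmpdVZ5hRV1aJchVmZlVWZ3ZVVnd2RWUieIh2ebpANmiqciVlVEREM0RFZ3d2VVZDZ4l2eagQJYrLgiVURERERERFZ3d3ZVVDZnd2d3QAWJrMgzZURFZnh2VEV3d3dlQzZmZlVlIAipq7czdlZmaJqoZEVnd3d1Qkd2ZlVTEDZ6mYUjZnl2aJqZdUVnd3d2QjiHdmZBACIrqHMjVpqFV4iZhTRnd3d3UiiZh3UgASELqFITWKpzNFZ4dDVnd3d3UyarqWMAA1VJhkEUd5gwFGZmUzV3d3d3YxOKp0IAKMy2ZTE2d3MASIZEIkZ3d3ZmZCFHdjEBWt3FVSJnZjAEq6dCE1d3dmVVVTIjVDIjV6zFQyWHZAA5zLlRFGd3ZUVmZUQyNDNGVGikQ1iYYQFpu6hRFHd2VEZ3ZVVUNENZhTRDNXiYMBNXiHdRJXd2RFiZdlZlVUJIdSETRWZzAURFVVVSJXdlRYqpdVZ3dkI2UxACNEQgFGZUREVSNXdlRomHZlZ3d1NFQhEUREMBRndmVVZjNWZlRWVVZmZ4h2M1VERIZUADZ3d3ZndjNWVUMzNFZlZ3h2MlZ3icliAVd3d3d4djNFVUNFVWZVVWd2MkiZq9pgAmd3d2eIdTRVVUR5iHZUM0ZmQjeqvKhAA2d3d3eZdUVVRUR7uYdkMjRVQhSKvXdABGd3d3eIdmdkRUR6qYd3ZDNFUyFHmlVAFHd3d3ZnZ4h0RVNYiYiZl1RFVTISMyMwFHd3d3ZUVnd1RlNGeaqqqGVVVWQgAA=="/>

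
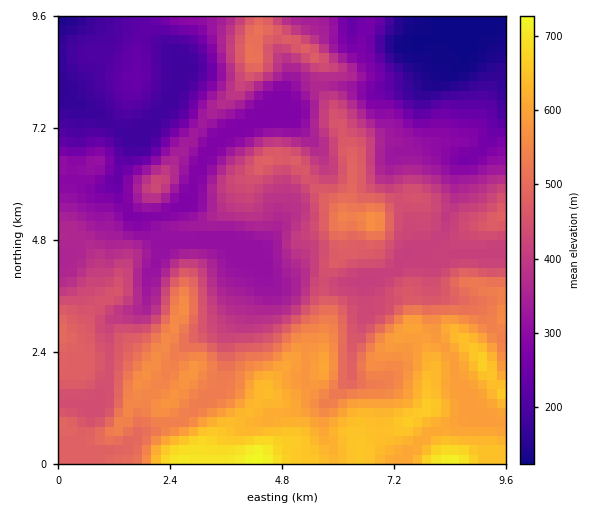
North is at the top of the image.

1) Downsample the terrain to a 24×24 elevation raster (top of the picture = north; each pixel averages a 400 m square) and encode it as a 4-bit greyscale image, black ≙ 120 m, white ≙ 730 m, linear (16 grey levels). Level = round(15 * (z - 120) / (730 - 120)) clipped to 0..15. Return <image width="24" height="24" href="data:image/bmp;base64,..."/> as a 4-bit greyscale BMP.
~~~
<image width="24" height="24" href="data:image/bmp;base64,Qk2WAQAAAAAAAHYAAAAoAAAAGAAAABgAAAABAAQAAAAAACABAAATCwAAEwsAABAAAAAAAAAAAAAAABEREQAiIiIAMzMzAERERABVVVUAZmZmAHd3dwCIiIgAmZmZAKqqqgC7u7sAzMzMAN3d3QDu7u4A////AJmZre7u/t3d3M3u3Zmqm83d3d3N3dzMzJiKq6vNzMy83d3czIiKu7qrzcuru83czZmKu7uqzMu5qr3MzZmJq6uqq8u5q7zM3JmJm6mIibu5m8zN25h3ebl3d5qpibu8u4iHZ7l2ZmiYiJmZqneIVqllVVeHd4iJqmd3ZXdVVWeIh3d4iGZmZVVVVWeJmHd3d2ZVRVVVVWeaqoh4iFVUREVndmeaqoh3iVREZ0Rnd3iZmIh2d0RDV1RoiIh5hmZVVkRCJFRGiYd5hVVERCIiIkVEVmV4dVREQyEiIjVUREWIZUNDMxEiIiRmVEV2QyEiIhIjMiJHdVZmQyEBERIjMiJIl2h2QhAAARIiMiNYqIhUMQAAABEiM0RXmXZTMhAAAA=="/>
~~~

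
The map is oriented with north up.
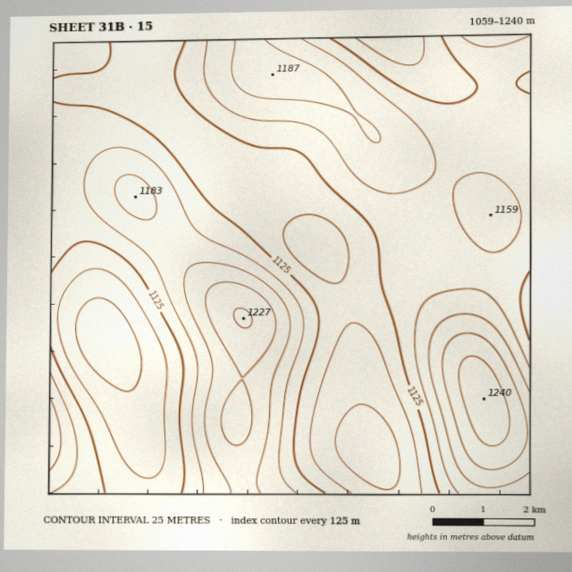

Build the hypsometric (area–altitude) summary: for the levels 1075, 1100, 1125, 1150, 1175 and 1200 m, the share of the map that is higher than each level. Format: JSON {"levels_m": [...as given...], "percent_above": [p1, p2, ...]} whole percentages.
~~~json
{"levels_m": [1075, 1100, 1125, 1150, 1175, 1200], "percent_above": [96, 85, 63, 35, 16, 6]}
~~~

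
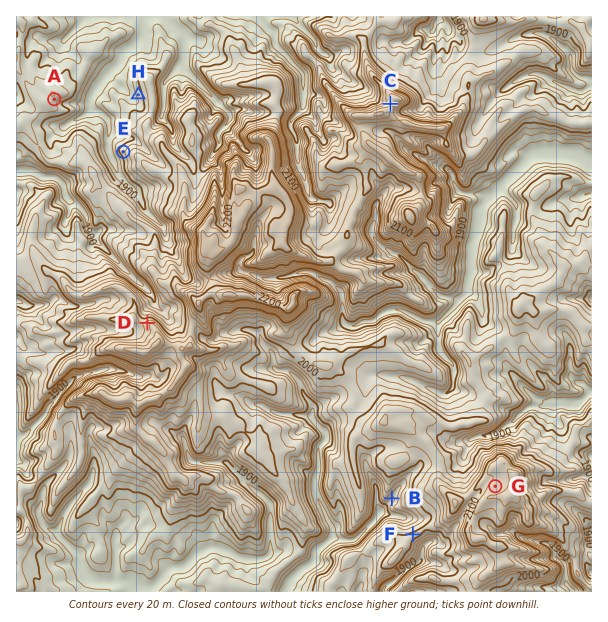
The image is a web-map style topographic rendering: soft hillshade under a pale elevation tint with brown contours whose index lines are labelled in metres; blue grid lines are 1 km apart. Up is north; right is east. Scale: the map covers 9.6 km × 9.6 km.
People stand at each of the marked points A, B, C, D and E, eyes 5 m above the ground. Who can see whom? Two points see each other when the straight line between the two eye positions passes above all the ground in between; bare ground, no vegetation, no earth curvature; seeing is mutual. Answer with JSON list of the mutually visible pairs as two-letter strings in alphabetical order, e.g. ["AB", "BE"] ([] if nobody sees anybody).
["AC", "AD", "AE", "DE"]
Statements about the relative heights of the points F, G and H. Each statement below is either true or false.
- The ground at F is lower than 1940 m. false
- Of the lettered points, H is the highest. false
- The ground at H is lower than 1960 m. true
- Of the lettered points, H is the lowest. true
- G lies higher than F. true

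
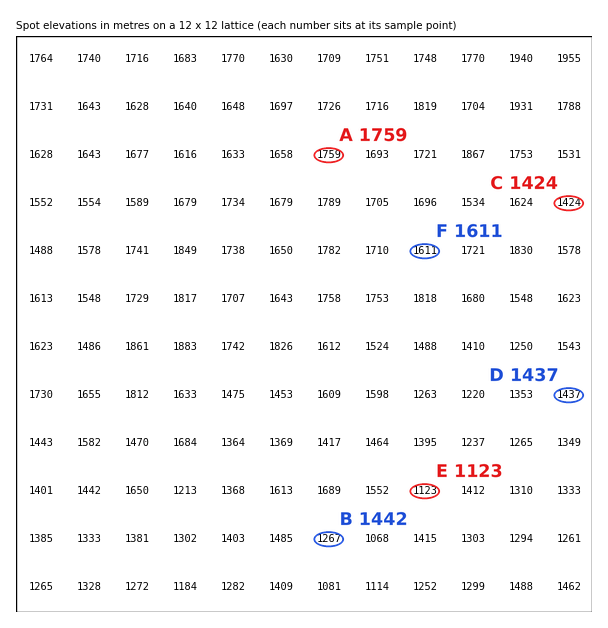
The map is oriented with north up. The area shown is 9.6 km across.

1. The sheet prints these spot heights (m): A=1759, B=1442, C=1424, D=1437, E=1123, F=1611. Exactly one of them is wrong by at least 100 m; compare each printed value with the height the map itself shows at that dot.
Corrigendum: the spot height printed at B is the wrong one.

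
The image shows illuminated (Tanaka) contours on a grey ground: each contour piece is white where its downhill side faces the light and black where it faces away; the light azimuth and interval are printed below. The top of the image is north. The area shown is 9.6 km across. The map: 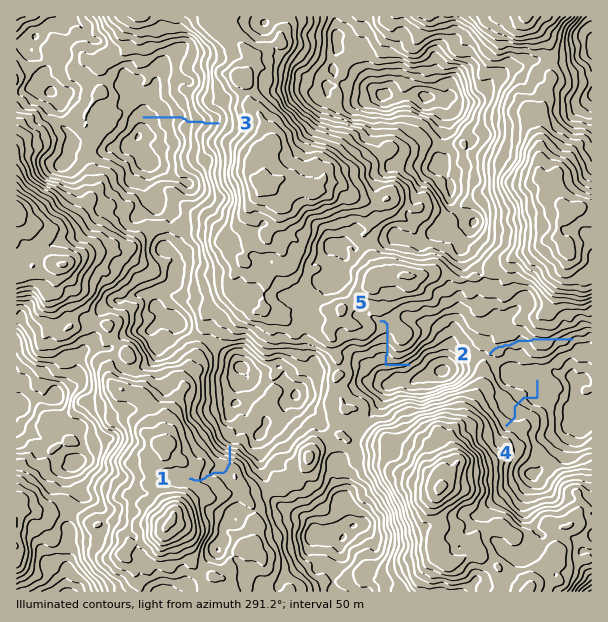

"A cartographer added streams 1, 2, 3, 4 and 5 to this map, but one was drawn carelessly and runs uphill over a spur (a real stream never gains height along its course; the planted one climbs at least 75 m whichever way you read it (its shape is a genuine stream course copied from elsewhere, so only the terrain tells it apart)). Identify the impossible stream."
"2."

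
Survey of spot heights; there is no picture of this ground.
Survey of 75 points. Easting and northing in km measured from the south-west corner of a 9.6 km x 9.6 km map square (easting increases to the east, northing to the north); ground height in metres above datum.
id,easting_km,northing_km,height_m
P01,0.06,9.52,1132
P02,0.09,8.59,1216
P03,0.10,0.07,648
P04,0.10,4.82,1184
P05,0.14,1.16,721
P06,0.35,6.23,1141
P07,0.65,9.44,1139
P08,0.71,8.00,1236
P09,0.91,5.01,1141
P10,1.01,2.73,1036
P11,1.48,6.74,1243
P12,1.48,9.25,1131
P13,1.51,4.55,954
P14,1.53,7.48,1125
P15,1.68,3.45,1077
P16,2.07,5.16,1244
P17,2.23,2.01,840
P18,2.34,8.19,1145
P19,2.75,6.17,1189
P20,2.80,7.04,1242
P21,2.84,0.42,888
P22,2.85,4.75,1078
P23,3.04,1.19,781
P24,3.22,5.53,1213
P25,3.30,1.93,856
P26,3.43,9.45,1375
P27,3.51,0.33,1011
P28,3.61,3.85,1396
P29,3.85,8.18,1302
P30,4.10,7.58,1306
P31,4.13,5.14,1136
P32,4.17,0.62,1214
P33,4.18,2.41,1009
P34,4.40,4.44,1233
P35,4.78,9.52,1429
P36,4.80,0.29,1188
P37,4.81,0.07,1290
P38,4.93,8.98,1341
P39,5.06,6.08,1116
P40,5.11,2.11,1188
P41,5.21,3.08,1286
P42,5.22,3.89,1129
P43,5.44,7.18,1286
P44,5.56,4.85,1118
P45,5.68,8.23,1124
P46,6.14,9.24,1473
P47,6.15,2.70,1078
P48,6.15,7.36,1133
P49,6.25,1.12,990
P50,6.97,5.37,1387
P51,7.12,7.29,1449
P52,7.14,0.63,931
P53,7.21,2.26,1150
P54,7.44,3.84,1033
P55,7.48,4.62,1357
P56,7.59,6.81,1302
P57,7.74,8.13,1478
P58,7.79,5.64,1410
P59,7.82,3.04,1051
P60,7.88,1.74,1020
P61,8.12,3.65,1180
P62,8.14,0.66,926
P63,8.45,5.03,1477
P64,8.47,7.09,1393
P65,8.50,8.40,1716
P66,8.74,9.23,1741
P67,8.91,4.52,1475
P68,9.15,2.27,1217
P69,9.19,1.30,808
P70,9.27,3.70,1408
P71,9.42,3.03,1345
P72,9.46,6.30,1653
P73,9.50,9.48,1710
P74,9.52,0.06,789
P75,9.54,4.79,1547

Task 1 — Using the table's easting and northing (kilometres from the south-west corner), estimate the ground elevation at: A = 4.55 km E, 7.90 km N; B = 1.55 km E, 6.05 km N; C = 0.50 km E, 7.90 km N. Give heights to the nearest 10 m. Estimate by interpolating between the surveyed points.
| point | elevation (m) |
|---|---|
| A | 1190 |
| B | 1170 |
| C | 1160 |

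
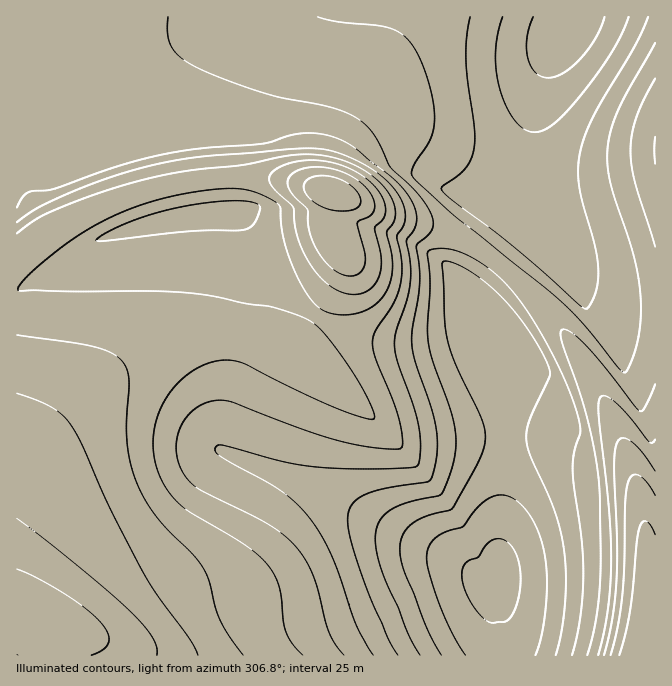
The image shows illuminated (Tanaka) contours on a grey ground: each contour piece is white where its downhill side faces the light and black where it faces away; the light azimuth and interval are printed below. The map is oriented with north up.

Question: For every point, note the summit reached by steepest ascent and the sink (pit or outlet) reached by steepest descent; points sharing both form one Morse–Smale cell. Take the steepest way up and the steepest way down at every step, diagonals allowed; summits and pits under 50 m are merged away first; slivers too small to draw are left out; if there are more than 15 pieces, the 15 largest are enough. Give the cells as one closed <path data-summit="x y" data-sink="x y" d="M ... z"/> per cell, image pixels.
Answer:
<path data-summit="28 614" data-sink="498 574" d="M318 316l-4 1-13 21 3 15-62-19-28-3-29 3-25 9-23 11-37 27-37 36-35 38-12 17 0 136 18 8 7 8 3 8 1 24 454-1-5-50 5-11-1-40 5-52 0-25 1-2 0-65-13-90-3-2-4 6-9 5-28 9-23 3-36 0-38-8z"/><path data-summit="332 193" data-sink="567 25" d="M569 16l-342 0-60 32-49 20-60 18-41 5-1 197 4 1 18-15 47-28 47-20 52-13 38-5 17 0 20 44 12 18 10 13 23 23 13 8 19-29 8-18 0-10-11-22-4-12 6-29 53 24 36 6 31 10 19 10 24 19 21-26-8-9 0-5 8-16 5-17 14-95 13-42 18-31z"/><path data-summit="639 655" data-sink="567 25" d="M655 16l-86 1-1 8-17 28-13 42-14 95-5 17-8 16 0 5 8 9-20 25 44 43 31 42 37 66 18 45 14 49 5 35 0 56-9 58 17-1z"/><path data-summit="639 655" data-sink="498 574" d="M498 263l-17 20-3 5 0 5 11 15 2 22 8 38 5 42 0 65-1 2 0 25-5 52 1 40-5 11 5 50 138 1 2-2 4-17 5-39 0-56-5-35-14-49-18-45-15-30-28-46-25-32z"/><path data-summit="28 614" data-sink="567 25" d="M239 208l-17 0-38 5-52 13-47 20-47 28-18 15-4 1 1 181 19-26 64-64 37-27 23-11 25-9 29-3 28 3 62 18-3-5 0-9 15-23-14-11-21-21-10-13-12-18z"/><path data-summit="332 193" data-sink="498 574" d="M337 194l-3 1-5 28 4 12 11 22 0 10-8 18-19 31 33 17 38 8 36 0 23-3 28-9 13-9 1-12-11-15 0-5 20-25-6-5-37-24-25-8-46-10z"/><path data-summit="28 614" data-sink="567 25" d="M225 16l-208 0-1 74 12 1 30-5 60-18 49-20z"/><path data-summit="28 614" data-sink="567 25" d="M20 609l-4 1 0 45 28 1 0-24-1-5-9-11z"/>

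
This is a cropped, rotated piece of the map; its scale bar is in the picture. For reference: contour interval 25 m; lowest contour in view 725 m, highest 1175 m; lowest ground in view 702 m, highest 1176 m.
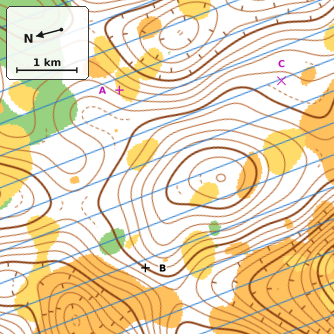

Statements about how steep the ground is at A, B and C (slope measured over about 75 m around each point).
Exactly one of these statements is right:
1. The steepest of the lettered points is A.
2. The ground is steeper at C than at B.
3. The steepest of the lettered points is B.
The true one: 3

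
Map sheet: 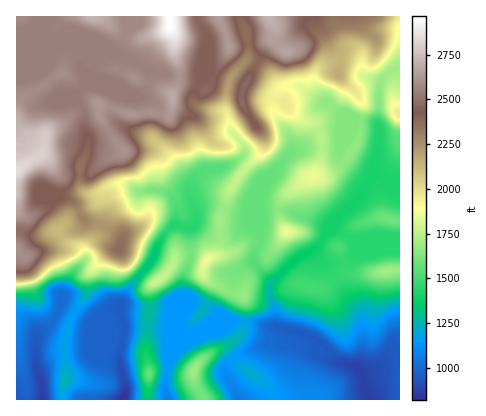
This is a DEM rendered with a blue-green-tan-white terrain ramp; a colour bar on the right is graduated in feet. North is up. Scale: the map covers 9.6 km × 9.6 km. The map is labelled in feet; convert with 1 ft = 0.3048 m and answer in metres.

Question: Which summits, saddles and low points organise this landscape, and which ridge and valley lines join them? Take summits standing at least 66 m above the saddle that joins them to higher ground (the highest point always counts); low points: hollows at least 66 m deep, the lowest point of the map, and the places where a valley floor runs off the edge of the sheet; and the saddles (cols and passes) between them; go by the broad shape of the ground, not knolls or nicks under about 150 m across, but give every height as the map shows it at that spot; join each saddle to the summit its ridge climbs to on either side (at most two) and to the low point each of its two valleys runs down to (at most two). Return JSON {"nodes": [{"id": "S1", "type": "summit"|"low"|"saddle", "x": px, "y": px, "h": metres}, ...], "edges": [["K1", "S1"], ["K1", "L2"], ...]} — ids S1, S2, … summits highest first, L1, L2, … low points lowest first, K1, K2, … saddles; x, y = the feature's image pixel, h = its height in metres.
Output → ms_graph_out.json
{"nodes": [
{"id": "S1", "type": "summit", "x": 170, "y": 16, "h": 904},
{"id": "S2", "type": "summit", "x": 16, "y": 170, "h": 869},
{"id": "S3", "type": "summit", "x": 268, "y": 16, "h": 828},
{"id": "S4", "type": "summit", "x": 400, "y": 114, "h": 600},
{"id": "S5", "type": "summit", "x": 388, "y": 270, "h": 519},
{"id": "S6", "type": "summit", "x": 194, "y": 370, "h": 518},
{"id": "S7", "type": "summit", "x": 148, "y": 374, "h": 480},
{"id": "L1", "type": "low", "x": 124, "y": 398, "h": 250},
{"id": "L2", "type": "low", "x": 42, "y": 400, "h": 261},
{"id": "L3", "type": "low", "x": 368, "y": 400, "h": 262},
{"id": "K1", "type": "saddle", "x": 50, "y": 50, "h": 774},
{"id": "K2", "type": "saddle", "x": 340, "y": 62, "h": 652},
{"id": "K3", "type": "saddle", "x": 60, "y": 230, "h": 647},
{"id": "K4", "type": "saddle", "x": 390, "y": 72, "h": 518},
{"id": "K5", "type": "saddle", "x": 260, "y": 242, "h": 479},
{"id": "K6", "type": "saddle", "x": 390, "y": 184, "h": 432},
{"id": "K7", "type": "saddle", "x": 322, "y": 240, "h": 427},
{"id": "K8", "type": "saddle", "x": 146, "y": 326, "h": 384},
{"id": "K9", "type": "saddle", "x": 246, "y": 322, "h": 359},
{"id": "K10", "type": "saddle", "x": 74, "y": 314, "h": 352},
{"id": "K11", "type": "saddle", "x": 168, "y": 372, "h": 349}],
"edges": [["K1", "S1"], ["K1", "S2"], ["K1", "L1"], ["K2", "S1"], ["K2", "S3"], ["K2", "L1"], ["K3", "S1"], ["K3", "S2"], ["K3", "L1"], ["K3", "L2"], ["K4", "S1"], ["K4", "S4"], ["K4", "L1"], ["K5", "S1"], ["K5", "L1"], ["K5", "L3"], ["K6", "S4"], ["K6", "S5"], ["K6", "L1"], ["K7", "S1"], ["K7", "S5"], ["K7", "L1"], ["K7", "L3"], ["K8", "S1"], ["K8", "S7"], ["K8", "L1"], ["K8", "L3"], ["K9", "S1"], ["K9", "S6"], ["K9", "L3"], ["K10", "S1"], ["K10", "L1"], ["K10", "L2"], ["K11", "S6"], ["K11", "S7"], ["K11", "L3"]]}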